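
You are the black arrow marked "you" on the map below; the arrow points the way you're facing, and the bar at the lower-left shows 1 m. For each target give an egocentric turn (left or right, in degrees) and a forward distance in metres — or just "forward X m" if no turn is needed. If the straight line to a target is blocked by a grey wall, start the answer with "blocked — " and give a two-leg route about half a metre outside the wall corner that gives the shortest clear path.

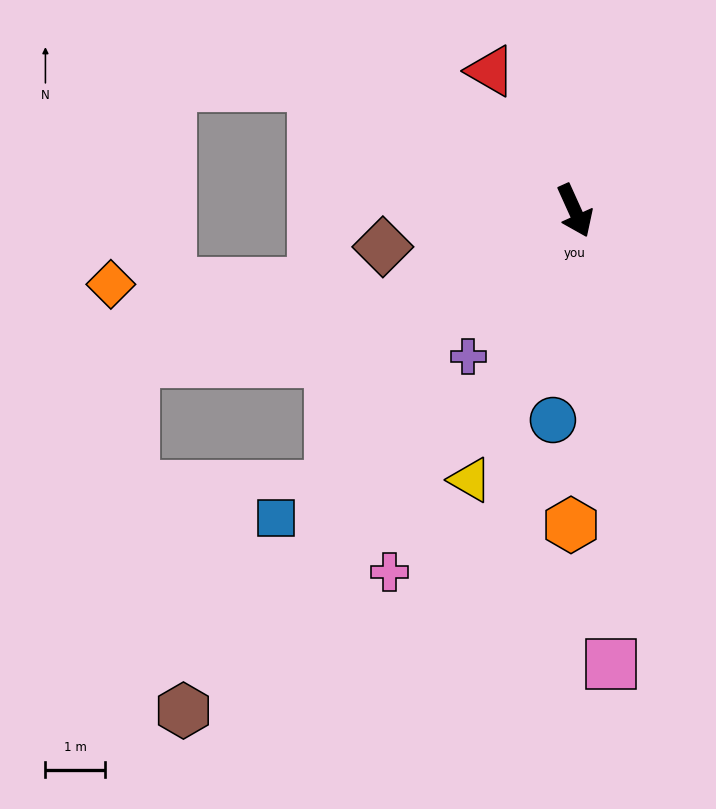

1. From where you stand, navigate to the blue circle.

turn right 30°, forward 3.5 m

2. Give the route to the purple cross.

turn right 60°, forward 3.0 m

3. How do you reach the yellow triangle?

turn right 46°, forward 4.8 m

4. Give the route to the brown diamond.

turn right 104°, forward 3.3 m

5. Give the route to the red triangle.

turn right 173°, forward 2.7 m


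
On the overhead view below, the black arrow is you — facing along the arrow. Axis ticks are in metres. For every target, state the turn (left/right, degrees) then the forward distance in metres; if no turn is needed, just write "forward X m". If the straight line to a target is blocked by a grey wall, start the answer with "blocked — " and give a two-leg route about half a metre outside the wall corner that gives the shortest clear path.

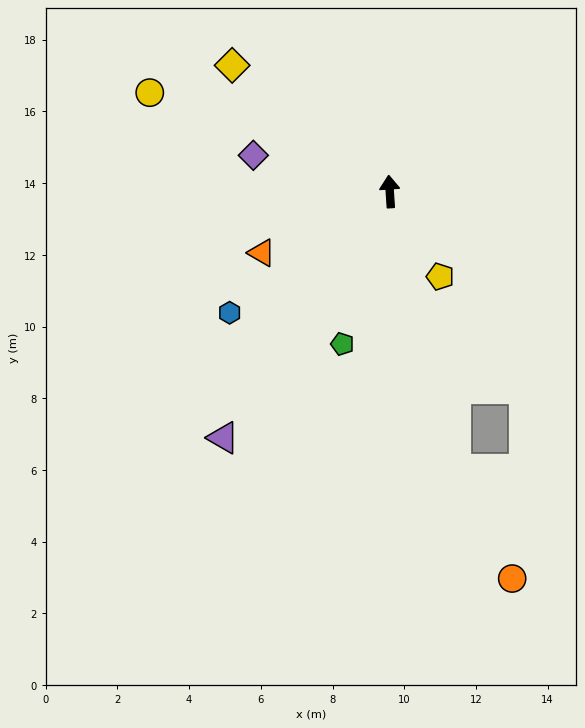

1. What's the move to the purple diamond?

turn left 71°, forward 3.9 m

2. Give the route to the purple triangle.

turn left 142°, forward 8.3 m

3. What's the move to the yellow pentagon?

turn right 153°, forward 2.8 m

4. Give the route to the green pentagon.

turn left 159°, forward 4.5 m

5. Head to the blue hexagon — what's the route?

turn left 123°, forward 5.6 m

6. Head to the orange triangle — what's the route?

turn left 112°, forward 4.0 m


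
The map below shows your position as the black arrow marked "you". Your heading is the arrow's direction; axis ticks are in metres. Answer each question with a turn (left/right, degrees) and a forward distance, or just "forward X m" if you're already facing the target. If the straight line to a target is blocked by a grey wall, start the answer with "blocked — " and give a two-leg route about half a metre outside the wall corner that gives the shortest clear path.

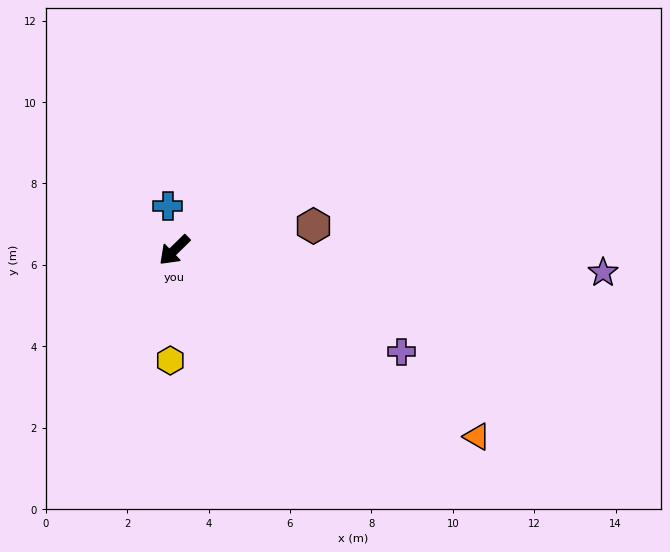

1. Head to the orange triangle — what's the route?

turn left 104°, forward 8.7 m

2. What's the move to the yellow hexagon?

turn left 44°, forward 2.7 m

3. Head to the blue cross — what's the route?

turn right 126°, forward 1.1 m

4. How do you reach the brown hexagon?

turn left 146°, forward 3.5 m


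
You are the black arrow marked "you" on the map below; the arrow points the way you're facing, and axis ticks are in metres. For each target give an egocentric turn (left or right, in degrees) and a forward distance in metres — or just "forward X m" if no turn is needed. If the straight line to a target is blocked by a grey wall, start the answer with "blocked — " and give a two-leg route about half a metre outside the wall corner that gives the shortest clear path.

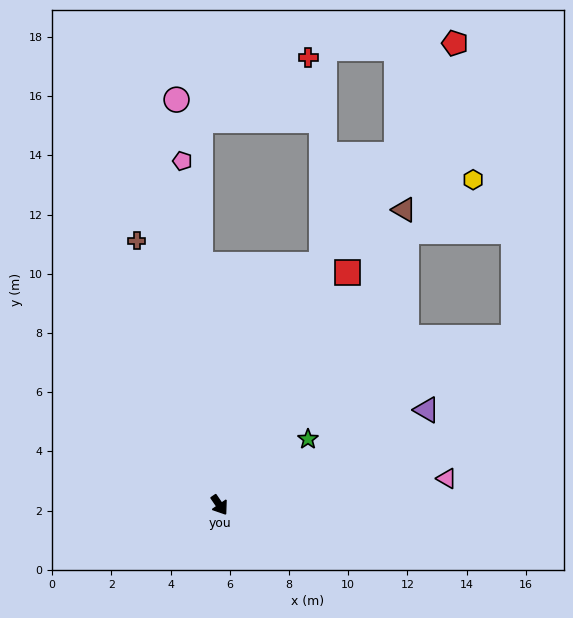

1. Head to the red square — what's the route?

turn left 117°, forward 9.0 m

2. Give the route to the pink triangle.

turn left 62°, forward 7.7 m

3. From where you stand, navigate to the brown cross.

turn left 163°, forward 9.4 m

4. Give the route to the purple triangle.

turn left 80°, forward 7.7 m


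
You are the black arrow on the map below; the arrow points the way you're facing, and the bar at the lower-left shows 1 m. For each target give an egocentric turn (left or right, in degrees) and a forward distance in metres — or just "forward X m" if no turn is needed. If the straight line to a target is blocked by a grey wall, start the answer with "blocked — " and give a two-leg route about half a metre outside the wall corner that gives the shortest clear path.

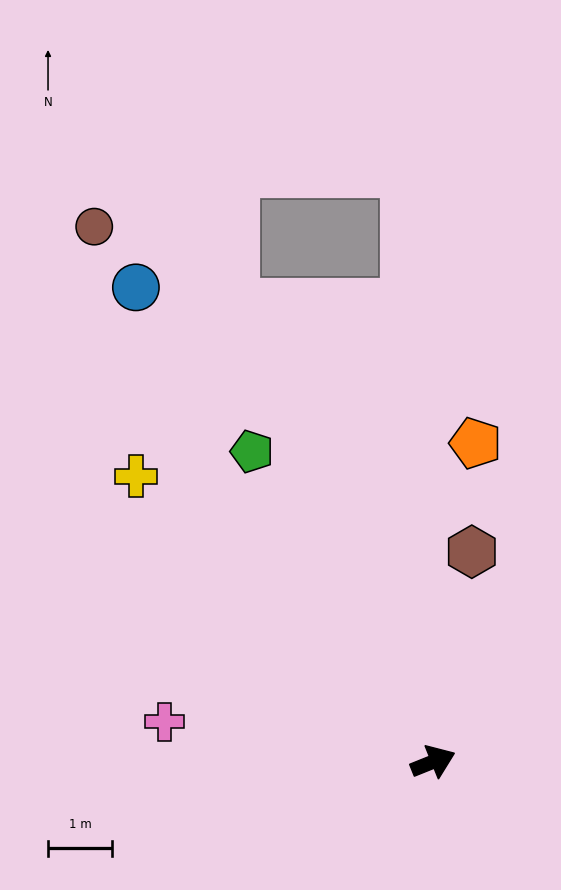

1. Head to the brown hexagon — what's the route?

turn left 58°, forward 3.3 m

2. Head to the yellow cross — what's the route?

turn left 114°, forward 6.4 m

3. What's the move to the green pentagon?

turn left 98°, forward 5.6 m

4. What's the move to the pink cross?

turn left 150°, forward 4.2 m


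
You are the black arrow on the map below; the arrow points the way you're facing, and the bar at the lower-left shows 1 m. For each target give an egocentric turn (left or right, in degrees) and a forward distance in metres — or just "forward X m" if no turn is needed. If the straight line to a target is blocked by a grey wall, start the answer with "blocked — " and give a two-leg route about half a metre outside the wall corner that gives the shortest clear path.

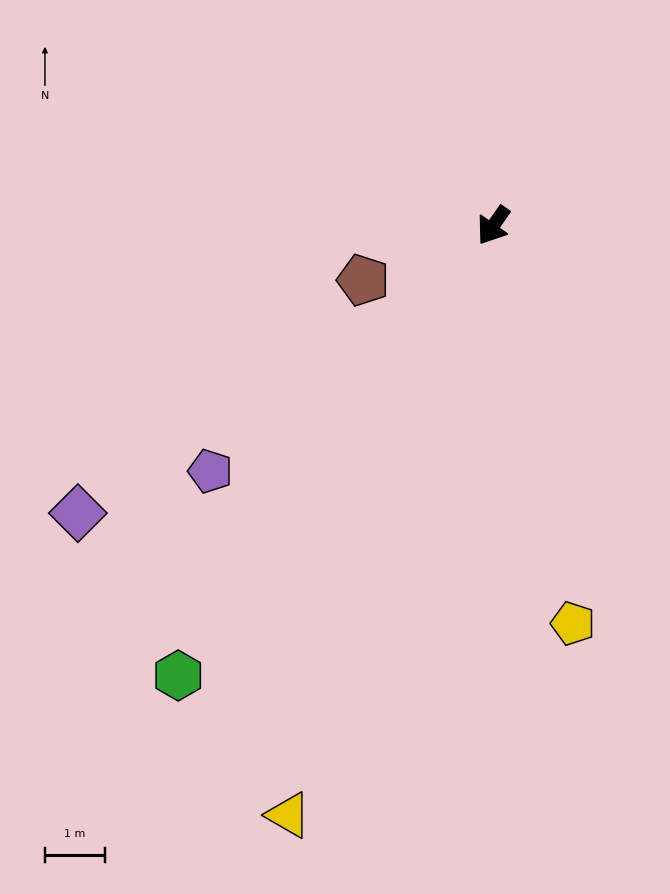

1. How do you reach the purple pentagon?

turn right 14°, forward 6.2 m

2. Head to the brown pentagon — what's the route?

turn right 32°, forward 2.3 m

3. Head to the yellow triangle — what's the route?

turn left 16°, forward 10.4 m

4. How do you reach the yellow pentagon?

turn left 46°, forward 6.8 m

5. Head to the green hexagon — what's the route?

forward 9.1 m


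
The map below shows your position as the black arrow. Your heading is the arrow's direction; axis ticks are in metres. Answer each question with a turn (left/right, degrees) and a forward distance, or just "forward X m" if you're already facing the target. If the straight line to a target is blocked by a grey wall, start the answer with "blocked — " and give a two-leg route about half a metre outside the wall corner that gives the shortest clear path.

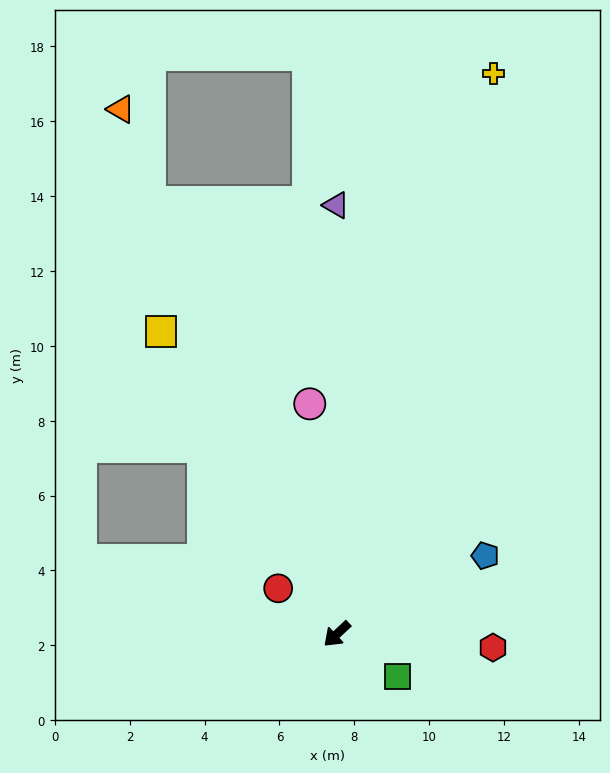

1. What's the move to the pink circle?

turn right 126°, forward 6.2 m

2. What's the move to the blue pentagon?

turn left 165°, forward 4.5 m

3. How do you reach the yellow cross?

turn right 149°, forward 15.5 m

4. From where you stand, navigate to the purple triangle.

turn right 133°, forward 11.4 m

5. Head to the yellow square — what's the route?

turn right 103°, forward 9.3 m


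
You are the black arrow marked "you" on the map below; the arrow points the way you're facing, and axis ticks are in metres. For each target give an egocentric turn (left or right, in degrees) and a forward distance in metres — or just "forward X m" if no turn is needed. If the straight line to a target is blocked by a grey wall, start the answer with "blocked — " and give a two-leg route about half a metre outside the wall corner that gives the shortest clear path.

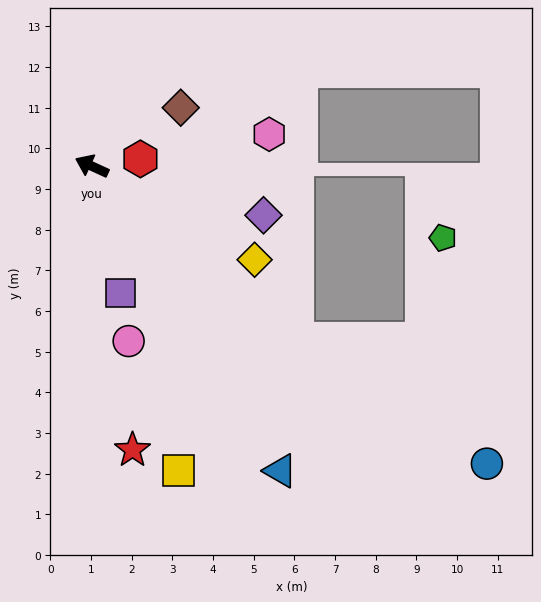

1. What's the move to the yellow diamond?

turn left 175°, forward 4.6 m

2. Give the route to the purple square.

turn left 128°, forward 3.2 m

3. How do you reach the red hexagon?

turn right 147°, forward 1.2 m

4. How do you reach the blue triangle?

turn left 146°, forward 8.8 m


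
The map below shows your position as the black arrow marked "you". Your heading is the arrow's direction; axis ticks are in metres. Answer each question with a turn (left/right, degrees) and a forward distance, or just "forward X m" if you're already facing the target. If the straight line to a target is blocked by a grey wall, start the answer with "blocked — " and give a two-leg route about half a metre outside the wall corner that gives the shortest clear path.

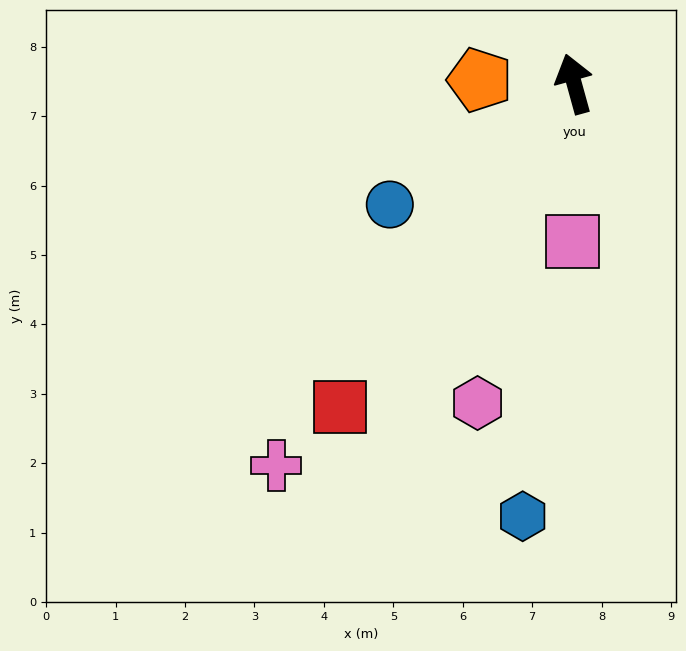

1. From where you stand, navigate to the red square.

turn left 129°, forward 5.8 m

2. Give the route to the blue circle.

turn left 108°, forward 3.2 m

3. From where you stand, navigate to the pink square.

turn left 164°, forward 2.3 m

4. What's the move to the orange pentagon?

turn left 72°, forward 1.4 m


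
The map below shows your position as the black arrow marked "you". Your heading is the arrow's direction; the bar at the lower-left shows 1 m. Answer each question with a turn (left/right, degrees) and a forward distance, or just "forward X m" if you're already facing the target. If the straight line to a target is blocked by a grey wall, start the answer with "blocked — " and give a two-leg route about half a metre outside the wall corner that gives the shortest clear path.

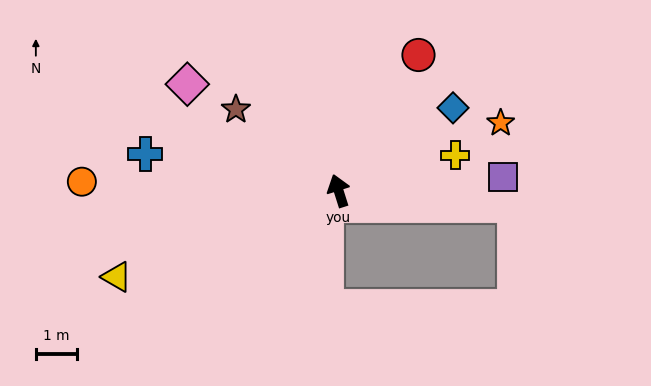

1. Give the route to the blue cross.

turn left 62°, forward 4.8 m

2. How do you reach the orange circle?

turn left 70°, forward 6.2 m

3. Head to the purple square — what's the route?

turn right 103°, forward 4.0 m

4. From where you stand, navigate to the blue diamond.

turn right 72°, forward 3.4 m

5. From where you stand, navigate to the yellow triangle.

turn left 94°, forward 5.8 m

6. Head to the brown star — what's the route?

turn left 34°, forward 3.2 m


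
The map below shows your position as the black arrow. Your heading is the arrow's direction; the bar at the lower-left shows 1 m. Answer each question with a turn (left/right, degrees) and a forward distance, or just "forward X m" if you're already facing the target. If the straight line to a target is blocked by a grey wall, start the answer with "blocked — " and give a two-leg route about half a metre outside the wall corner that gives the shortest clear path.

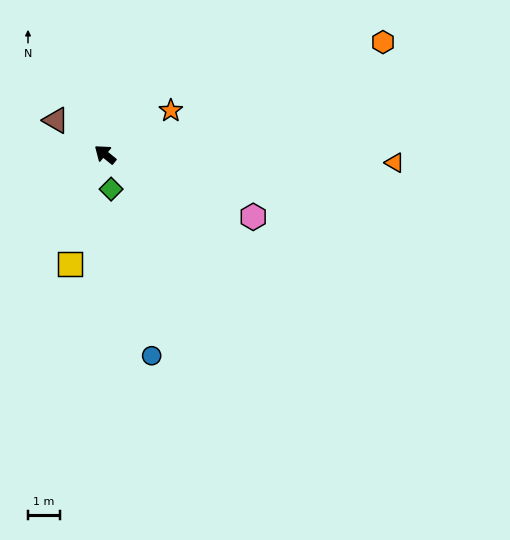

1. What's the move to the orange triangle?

turn right 143°, forward 9.1 m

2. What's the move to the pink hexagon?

turn right 164°, forward 5.1 m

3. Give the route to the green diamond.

turn left 139°, forward 1.1 m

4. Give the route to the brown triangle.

turn left 4°, forward 1.9 m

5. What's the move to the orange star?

turn right 107°, forward 2.5 m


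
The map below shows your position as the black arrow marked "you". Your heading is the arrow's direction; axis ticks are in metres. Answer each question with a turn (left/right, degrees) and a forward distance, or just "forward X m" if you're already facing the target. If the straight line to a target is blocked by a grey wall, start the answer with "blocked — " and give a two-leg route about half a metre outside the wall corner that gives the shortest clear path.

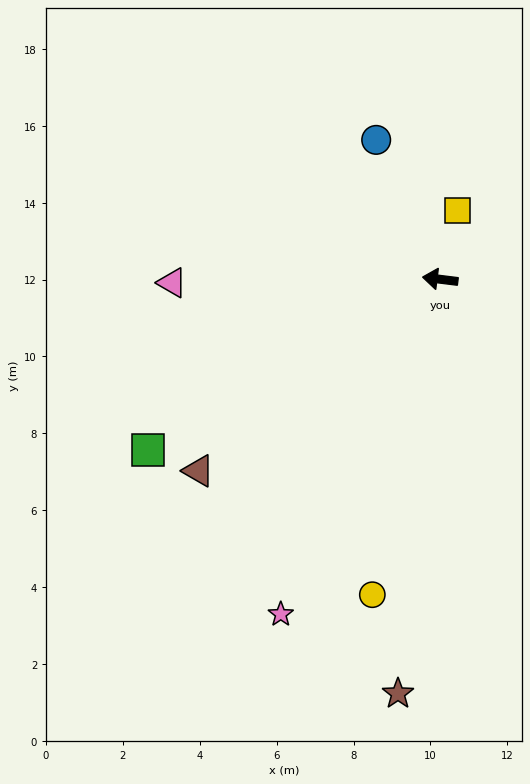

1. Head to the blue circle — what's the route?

turn right 58°, forward 4.0 m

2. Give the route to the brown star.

turn left 91°, forward 10.8 m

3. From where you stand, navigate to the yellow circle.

turn left 85°, forward 8.4 m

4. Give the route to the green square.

turn left 37°, forward 8.8 m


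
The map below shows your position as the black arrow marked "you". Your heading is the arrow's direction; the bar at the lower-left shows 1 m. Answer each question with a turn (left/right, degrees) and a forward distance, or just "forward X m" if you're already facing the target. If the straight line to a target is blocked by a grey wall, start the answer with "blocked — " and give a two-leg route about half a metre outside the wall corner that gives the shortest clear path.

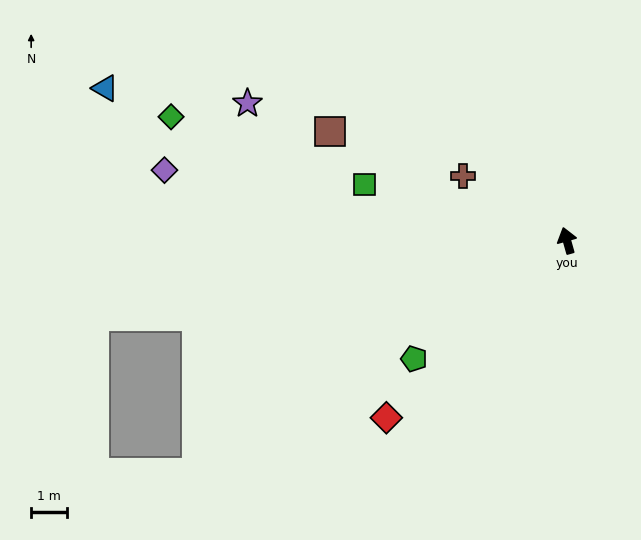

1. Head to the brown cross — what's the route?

turn left 42°, forward 3.5 m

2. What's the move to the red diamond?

turn left 119°, forward 7.1 m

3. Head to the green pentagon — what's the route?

turn left 112°, forward 5.5 m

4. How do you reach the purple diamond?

turn left 64°, forward 11.5 m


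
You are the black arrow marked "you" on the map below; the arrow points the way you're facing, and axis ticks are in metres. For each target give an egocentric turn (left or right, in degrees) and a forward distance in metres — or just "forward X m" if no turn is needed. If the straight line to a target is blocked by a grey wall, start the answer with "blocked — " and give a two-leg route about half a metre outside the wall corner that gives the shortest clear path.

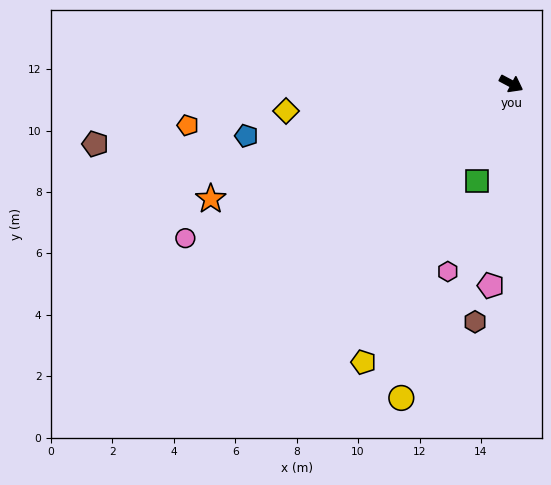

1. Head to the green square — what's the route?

turn right 81°, forward 3.4 m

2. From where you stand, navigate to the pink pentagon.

turn right 68°, forward 6.6 m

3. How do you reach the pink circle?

turn right 127°, forward 11.7 m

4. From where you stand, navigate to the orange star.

turn right 131°, forward 10.5 m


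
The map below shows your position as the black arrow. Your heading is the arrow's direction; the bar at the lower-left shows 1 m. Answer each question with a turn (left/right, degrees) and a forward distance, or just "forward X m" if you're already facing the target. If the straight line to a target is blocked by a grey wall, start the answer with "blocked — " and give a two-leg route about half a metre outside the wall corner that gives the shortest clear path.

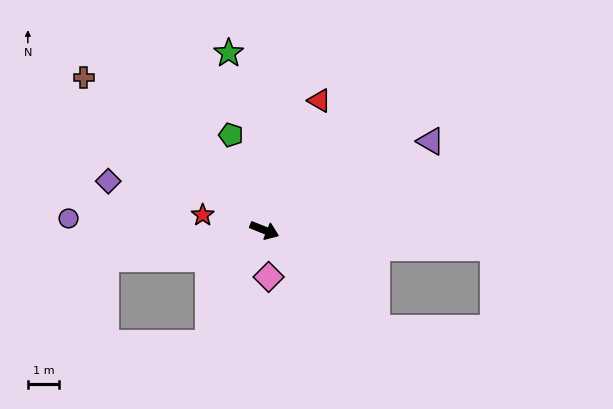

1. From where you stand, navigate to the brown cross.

turn left 162°, forward 7.5 m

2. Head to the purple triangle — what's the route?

turn left 50°, forward 6.0 m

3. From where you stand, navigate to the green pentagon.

turn left 131°, forward 3.2 m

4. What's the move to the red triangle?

turn left 89°, forward 4.5 m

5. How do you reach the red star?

turn right 172°, forward 2.0 m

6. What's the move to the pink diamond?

turn right 63°, forward 1.5 m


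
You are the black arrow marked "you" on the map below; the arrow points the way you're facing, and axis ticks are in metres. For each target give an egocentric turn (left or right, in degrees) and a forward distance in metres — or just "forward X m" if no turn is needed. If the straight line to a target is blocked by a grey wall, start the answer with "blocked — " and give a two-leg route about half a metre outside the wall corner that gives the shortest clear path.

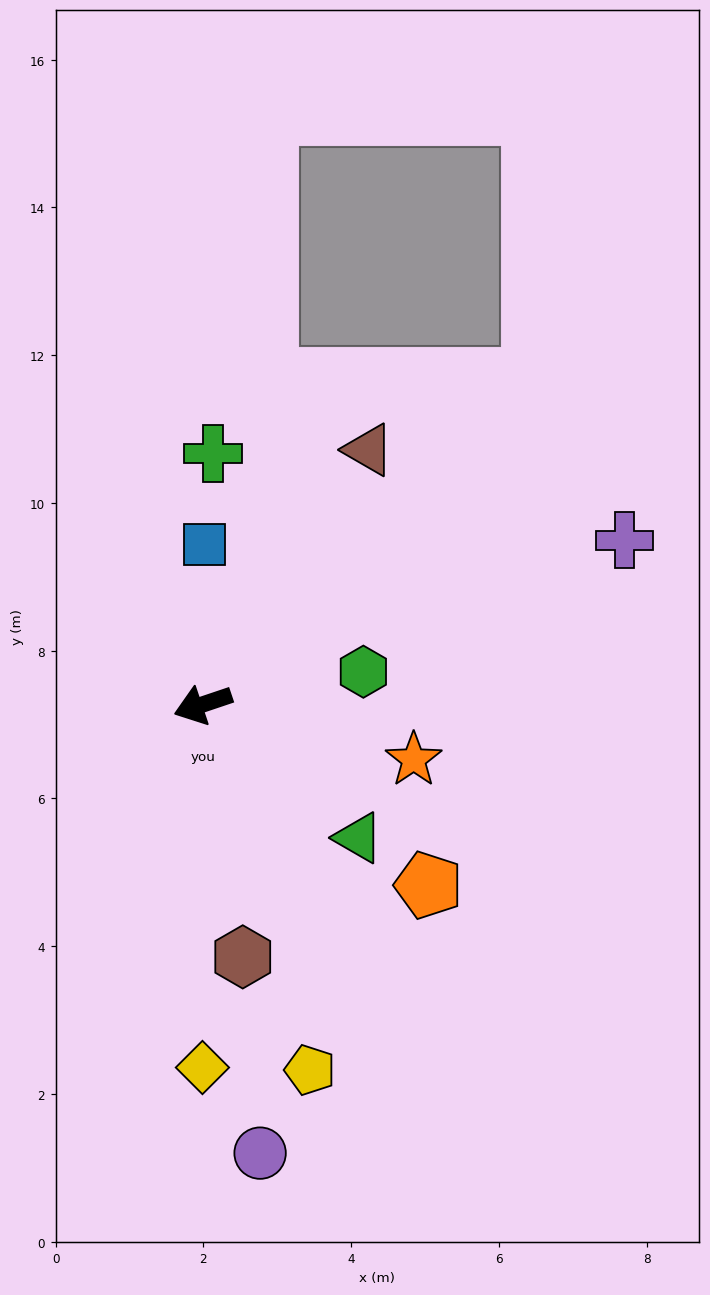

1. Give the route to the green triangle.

turn left 121°, forward 2.8 m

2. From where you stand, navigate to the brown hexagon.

turn left 80°, forward 3.5 m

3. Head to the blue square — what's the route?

turn right 109°, forward 2.2 m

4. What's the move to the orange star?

turn left 147°, forward 2.9 m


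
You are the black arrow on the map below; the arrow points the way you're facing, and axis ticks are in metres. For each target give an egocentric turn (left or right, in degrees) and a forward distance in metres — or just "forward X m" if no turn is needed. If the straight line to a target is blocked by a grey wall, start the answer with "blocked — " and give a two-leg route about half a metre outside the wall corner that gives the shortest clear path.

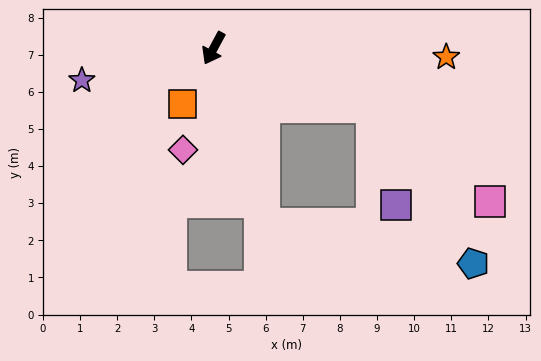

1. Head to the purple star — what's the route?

turn right 48°, forward 3.7 m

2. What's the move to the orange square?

forward 1.7 m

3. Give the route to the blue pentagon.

blocked — turn left 98°, forward 4.5 m, then turn right 37°, forward 5.0 m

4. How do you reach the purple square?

blocked — turn left 98°, forward 4.5 m, then turn right 56°, forward 2.7 m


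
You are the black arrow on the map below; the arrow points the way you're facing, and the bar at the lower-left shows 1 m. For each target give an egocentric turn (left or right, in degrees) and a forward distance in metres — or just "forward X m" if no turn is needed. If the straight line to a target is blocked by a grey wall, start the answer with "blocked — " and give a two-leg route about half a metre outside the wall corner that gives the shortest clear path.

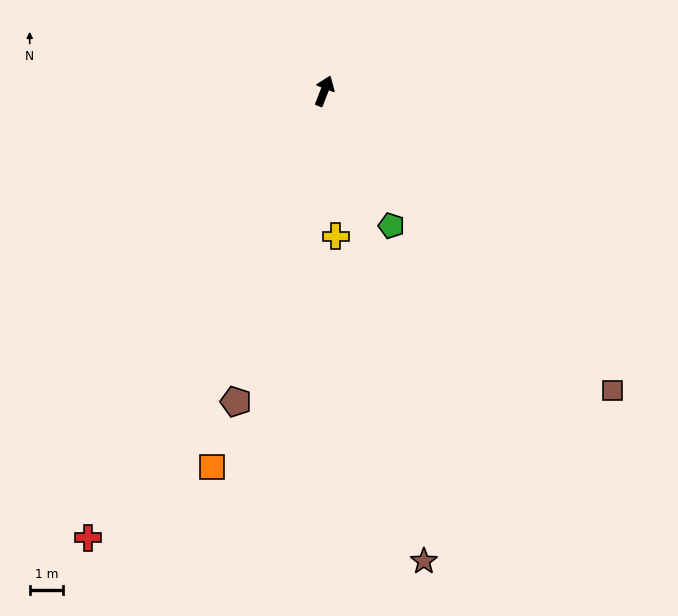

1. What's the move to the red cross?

turn left 173°, forward 15.2 m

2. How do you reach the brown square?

turn right 115°, forward 12.5 m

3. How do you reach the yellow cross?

turn right 154°, forward 4.4 m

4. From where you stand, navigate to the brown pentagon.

turn right 175°, forward 9.7 m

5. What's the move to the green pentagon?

turn right 132°, forward 4.5 m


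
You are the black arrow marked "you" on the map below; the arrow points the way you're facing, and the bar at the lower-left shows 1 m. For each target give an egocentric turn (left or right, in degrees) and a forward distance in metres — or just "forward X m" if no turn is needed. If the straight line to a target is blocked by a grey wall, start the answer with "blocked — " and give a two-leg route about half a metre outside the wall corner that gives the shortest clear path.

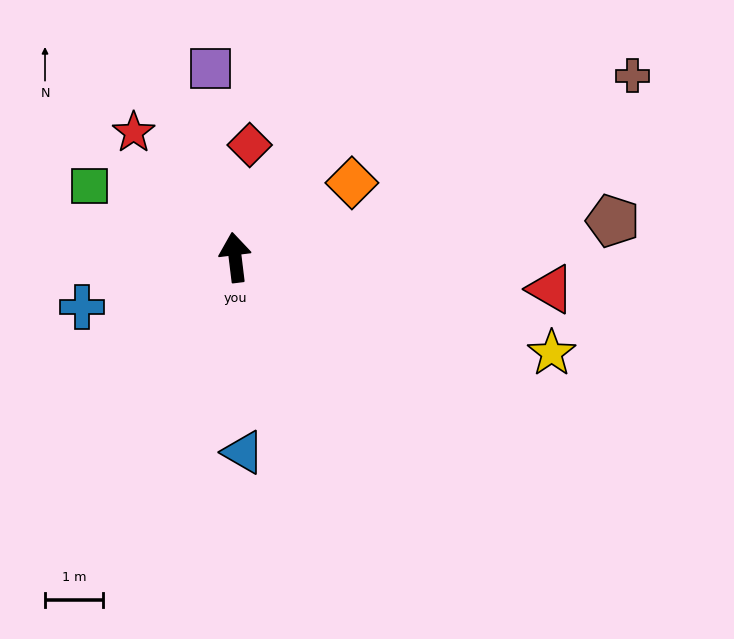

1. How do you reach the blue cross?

turn left 101°, forward 2.8 m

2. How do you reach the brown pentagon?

turn right 91°, forward 6.5 m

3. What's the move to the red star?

turn left 32°, forward 2.8 m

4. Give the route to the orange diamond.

turn right 64°, forward 2.4 m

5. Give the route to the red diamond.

turn right 14°, forward 2.0 m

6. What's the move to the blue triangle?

turn left 175°, forward 3.4 m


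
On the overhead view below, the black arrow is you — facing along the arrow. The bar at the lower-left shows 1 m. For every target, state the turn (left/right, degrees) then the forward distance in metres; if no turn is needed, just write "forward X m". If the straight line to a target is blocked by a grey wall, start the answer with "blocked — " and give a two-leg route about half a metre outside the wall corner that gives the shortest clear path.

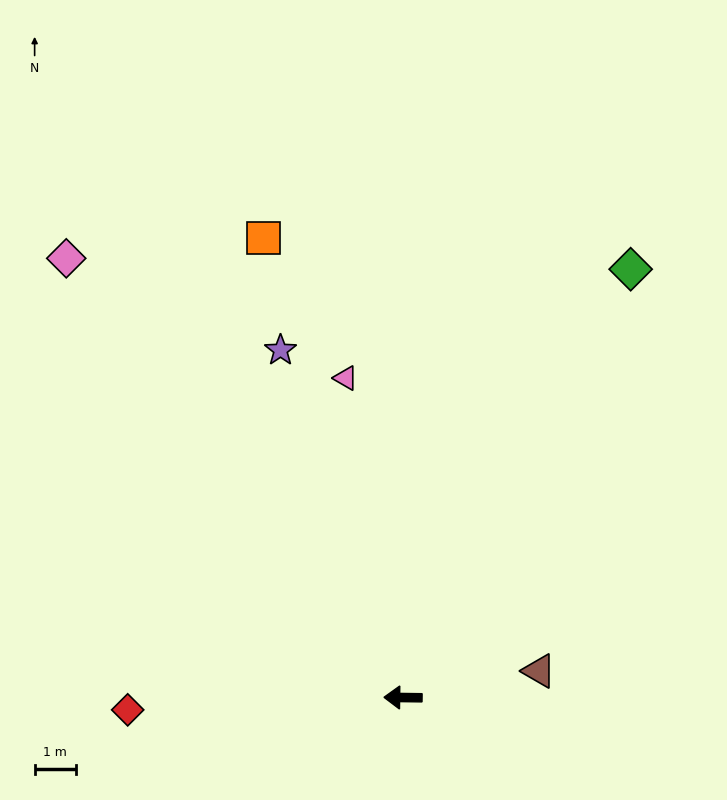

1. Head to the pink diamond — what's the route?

turn right 52°, forward 13.4 m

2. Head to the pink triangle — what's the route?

turn right 79°, forward 7.9 m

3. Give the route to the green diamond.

turn right 117°, forward 11.8 m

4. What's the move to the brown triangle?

turn right 168°, forward 3.4 m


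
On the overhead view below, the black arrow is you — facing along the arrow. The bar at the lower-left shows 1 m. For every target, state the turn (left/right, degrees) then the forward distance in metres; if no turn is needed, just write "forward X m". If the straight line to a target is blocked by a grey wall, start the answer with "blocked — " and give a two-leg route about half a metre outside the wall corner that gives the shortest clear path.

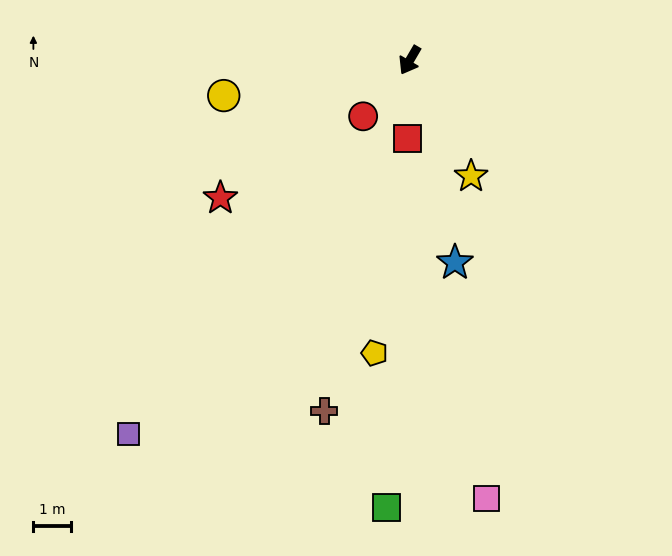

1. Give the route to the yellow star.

turn left 58°, forward 3.5 m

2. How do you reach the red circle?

turn right 9°, forward 2.0 m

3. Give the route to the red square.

turn left 29°, forward 2.1 m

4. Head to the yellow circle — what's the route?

turn right 49°, forward 5.1 m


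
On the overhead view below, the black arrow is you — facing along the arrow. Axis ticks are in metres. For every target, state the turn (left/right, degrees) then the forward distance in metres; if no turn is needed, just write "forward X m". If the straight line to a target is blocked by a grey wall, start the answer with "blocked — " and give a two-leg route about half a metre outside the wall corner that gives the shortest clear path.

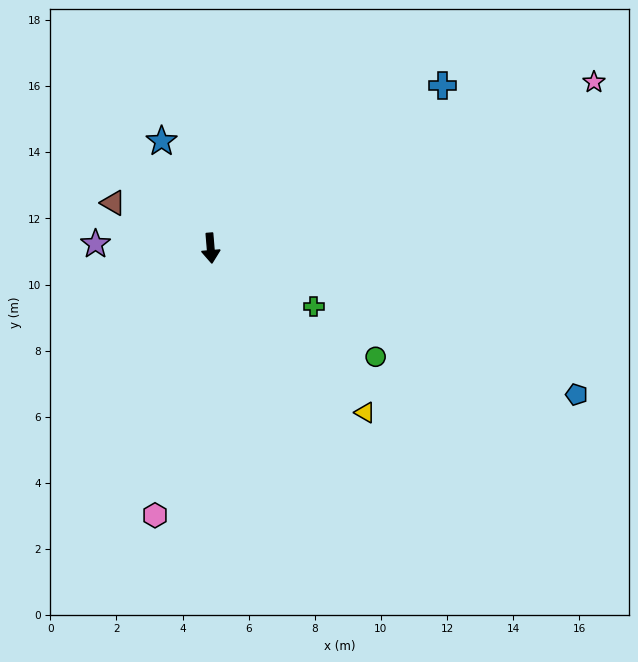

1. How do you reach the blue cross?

turn left 120°, forward 8.6 m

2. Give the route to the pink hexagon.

turn right 17°, forward 8.3 m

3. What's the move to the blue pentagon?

turn left 63°, forward 11.9 m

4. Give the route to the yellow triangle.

turn left 38°, forward 6.8 m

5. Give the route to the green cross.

turn left 56°, forward 3.6 m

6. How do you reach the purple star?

turn right 97°, forward 3.5 m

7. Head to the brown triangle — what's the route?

turn right 120°, forward 3.3 m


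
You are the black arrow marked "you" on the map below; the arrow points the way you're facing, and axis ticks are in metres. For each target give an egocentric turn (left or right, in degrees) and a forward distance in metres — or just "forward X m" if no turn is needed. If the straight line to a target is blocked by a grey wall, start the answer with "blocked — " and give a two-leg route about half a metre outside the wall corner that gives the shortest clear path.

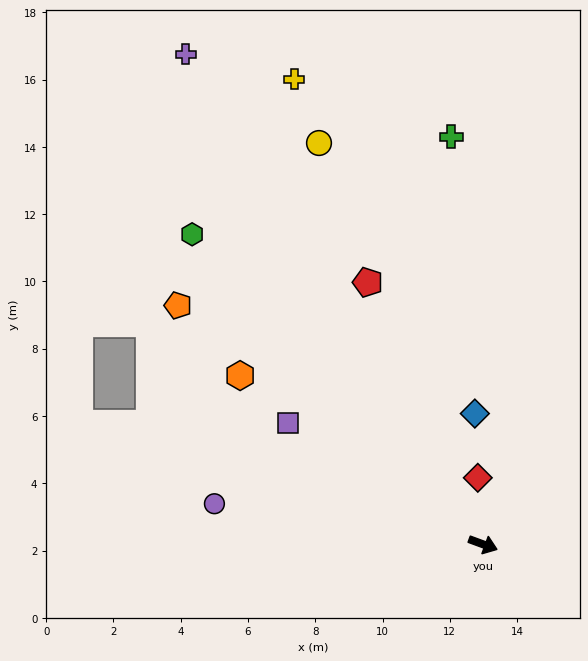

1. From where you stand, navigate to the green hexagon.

turn left 153°, forward 12.6 m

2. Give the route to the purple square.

turn left 168°, forward 6.8 m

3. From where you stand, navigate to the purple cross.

turn left 141°, forward 17.0 m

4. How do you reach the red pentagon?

turn left 134°, forward 8.5 m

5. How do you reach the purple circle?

turn right 168°, forward 8.1 m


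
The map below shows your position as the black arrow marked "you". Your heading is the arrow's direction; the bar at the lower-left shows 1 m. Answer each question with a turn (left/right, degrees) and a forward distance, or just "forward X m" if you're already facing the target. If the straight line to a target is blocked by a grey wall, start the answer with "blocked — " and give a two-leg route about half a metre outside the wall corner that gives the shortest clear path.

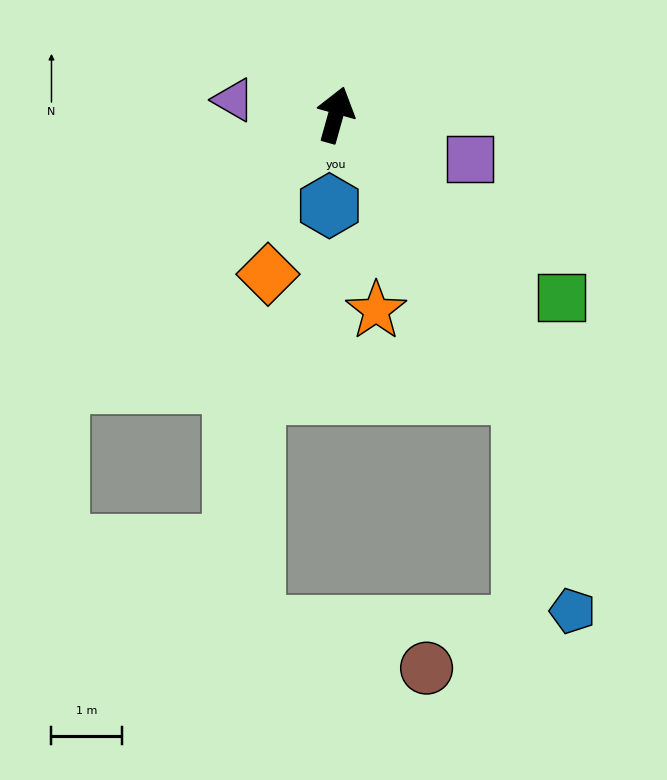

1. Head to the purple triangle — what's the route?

turn left 97°, forward 1.5 m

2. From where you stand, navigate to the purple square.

turn right 93°, forward 2.0 m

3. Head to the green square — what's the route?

turn right 113°, forward 4.1 m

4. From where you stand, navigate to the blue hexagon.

turn right 168°, forward 1.3 m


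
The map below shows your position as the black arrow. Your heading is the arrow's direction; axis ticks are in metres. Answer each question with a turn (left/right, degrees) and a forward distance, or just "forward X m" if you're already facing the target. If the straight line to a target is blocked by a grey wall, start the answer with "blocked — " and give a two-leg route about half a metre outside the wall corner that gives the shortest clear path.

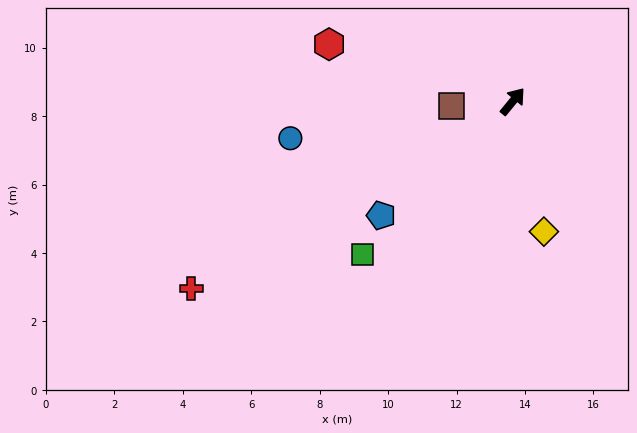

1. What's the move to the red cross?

turn left 160°, forward 10.9 m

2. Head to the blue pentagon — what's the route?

turn left 170°, forward 5.1 m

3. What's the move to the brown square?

turn left 134°, forward 1.8 m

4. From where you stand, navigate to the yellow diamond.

turn right 127°, forward 3.9 m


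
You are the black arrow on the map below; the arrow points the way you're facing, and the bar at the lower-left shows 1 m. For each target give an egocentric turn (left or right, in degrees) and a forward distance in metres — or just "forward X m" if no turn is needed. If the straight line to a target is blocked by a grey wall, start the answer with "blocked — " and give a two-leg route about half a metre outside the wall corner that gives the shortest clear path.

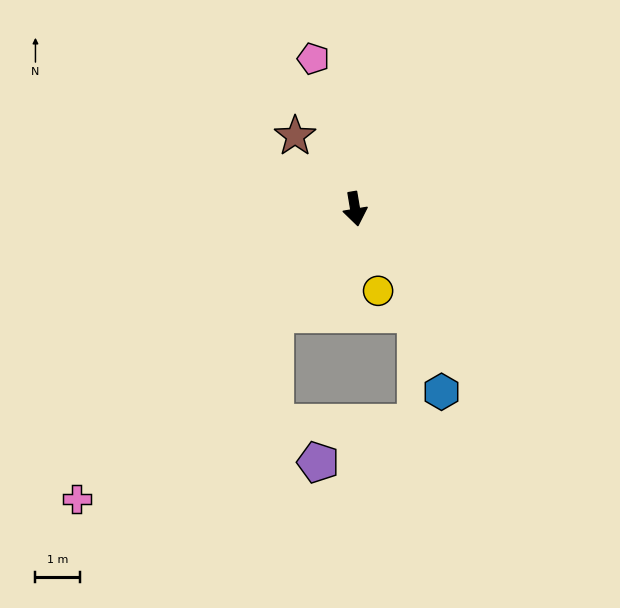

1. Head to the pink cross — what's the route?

turn right 53°, forward 9.1 m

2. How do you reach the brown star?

turn right 150°, forward 2.1 m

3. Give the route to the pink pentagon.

turn right 174°, forward 3.5 m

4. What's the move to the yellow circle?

turn left 6°, forward 1.9 m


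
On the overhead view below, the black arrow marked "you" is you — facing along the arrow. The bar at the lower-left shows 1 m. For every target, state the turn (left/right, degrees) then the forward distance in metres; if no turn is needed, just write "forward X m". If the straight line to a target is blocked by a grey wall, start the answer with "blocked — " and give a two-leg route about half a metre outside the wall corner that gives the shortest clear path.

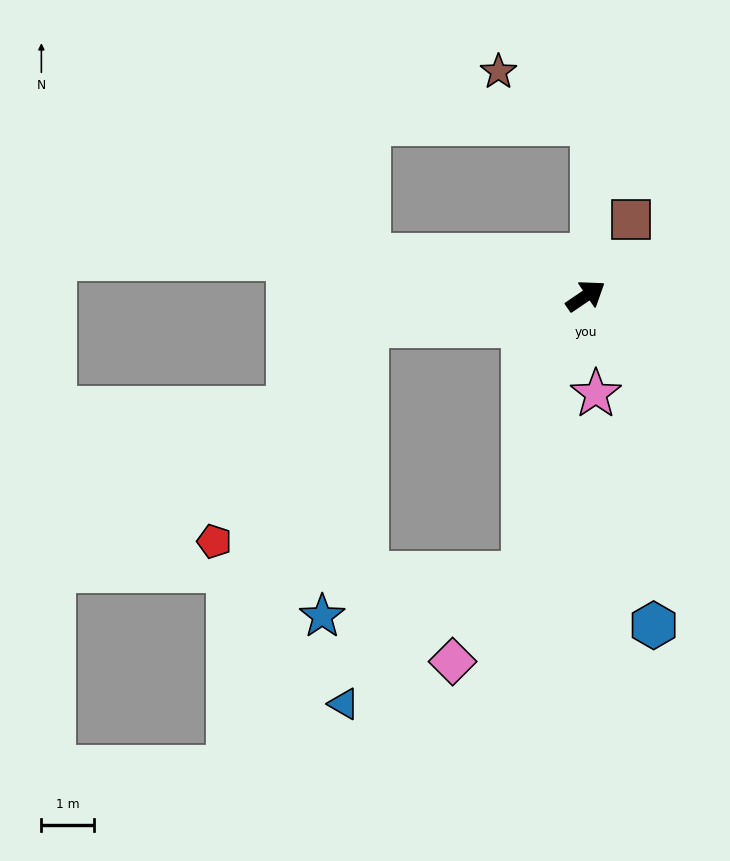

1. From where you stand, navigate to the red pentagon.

blocked — turn left 153°, forward 4.2 m, then turn left 48°, forward 5.0 m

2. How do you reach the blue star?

blocked — turn left 153°, forward 4.2 m, then turn left 74°, forward 5.6 m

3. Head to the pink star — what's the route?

turn right 118°, forward 1.9 m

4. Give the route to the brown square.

turn left 25°, forward 1.7 m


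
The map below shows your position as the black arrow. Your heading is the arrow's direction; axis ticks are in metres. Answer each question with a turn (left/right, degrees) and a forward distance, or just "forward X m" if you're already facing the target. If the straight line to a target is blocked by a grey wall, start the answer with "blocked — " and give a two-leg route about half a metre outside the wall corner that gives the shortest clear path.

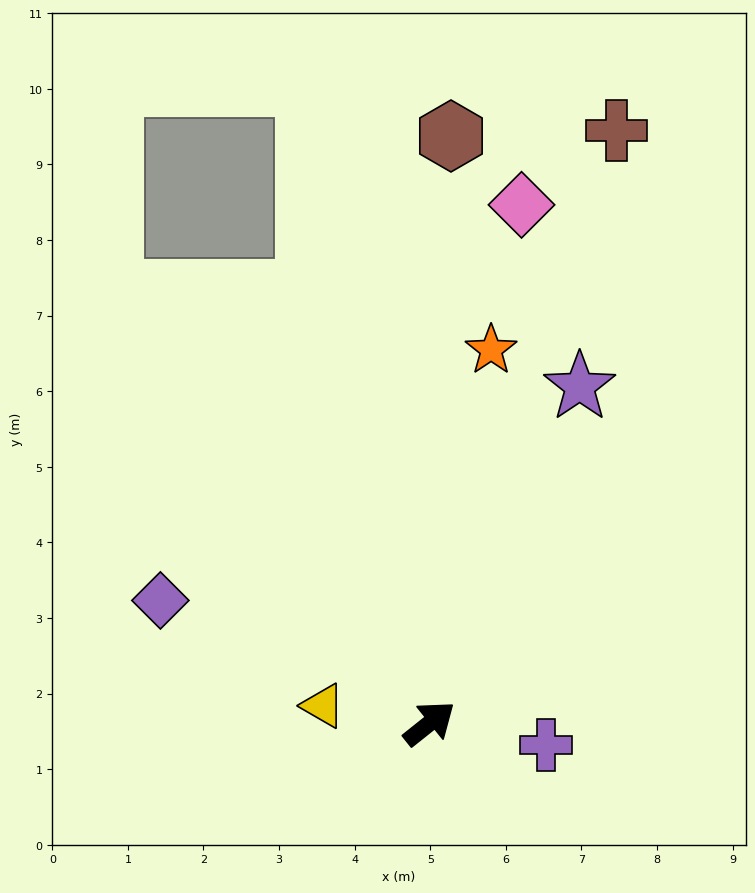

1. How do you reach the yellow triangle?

turn left 132°, forward 1.4 m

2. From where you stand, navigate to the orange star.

turn left 42°, forward 5.0 m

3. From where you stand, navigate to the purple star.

turn left 27°, forward 4.9 m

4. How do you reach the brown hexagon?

turn left 49°, forward 7.8 m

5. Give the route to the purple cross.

turn right 49°, forward 1.6 m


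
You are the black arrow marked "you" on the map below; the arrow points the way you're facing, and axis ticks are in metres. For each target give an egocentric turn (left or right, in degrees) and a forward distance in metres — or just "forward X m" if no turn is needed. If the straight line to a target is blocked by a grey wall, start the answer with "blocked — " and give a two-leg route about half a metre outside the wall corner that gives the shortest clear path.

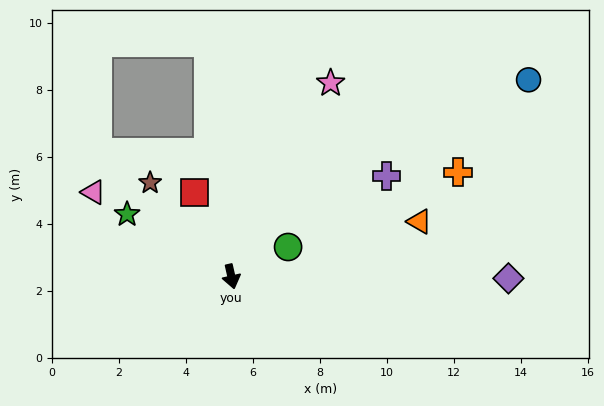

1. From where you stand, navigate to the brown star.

turn right 152°, forward 3.7 m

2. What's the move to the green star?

turn right 134°, forward 3.6 m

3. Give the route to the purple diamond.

turn left 77°, forward 8.3 m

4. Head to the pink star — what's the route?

turn left 140°, forward 6.5 m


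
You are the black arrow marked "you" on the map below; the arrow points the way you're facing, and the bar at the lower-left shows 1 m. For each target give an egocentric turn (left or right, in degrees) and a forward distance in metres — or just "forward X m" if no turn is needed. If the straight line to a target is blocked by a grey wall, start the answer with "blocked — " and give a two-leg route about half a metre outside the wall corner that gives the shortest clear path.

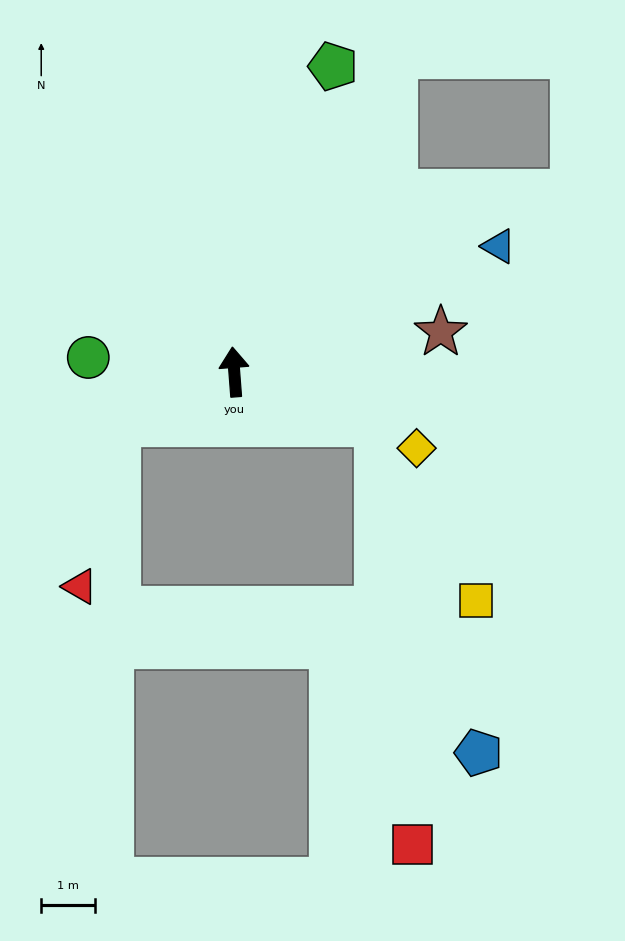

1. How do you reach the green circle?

turn left 80°, forward 2.7 m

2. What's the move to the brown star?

turn right 83°, forward 3.9 m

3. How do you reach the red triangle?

blocked — turn left 110°, forward 2.4 m, then turn left 52°, forward 3.1 m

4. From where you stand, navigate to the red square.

blocked — turn right 114°, forward 2.8 m, then turn right 66°, forward 7.9 m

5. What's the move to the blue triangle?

turn right 69°, forward 5.5 m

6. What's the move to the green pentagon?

turn right 22°, forward 6.0 m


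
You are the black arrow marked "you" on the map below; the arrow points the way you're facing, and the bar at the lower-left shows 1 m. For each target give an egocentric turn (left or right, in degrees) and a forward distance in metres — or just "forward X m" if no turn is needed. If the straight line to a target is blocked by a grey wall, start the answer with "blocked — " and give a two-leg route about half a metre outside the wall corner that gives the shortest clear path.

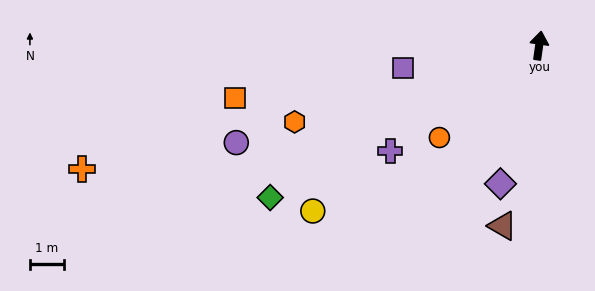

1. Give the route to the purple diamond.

turn left 172°, forward 4.3 m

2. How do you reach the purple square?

turn left 107°, forward 4.1 m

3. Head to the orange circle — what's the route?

turn left 141°, forward 4.0 m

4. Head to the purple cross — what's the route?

turn left 133°, forward 5.4 m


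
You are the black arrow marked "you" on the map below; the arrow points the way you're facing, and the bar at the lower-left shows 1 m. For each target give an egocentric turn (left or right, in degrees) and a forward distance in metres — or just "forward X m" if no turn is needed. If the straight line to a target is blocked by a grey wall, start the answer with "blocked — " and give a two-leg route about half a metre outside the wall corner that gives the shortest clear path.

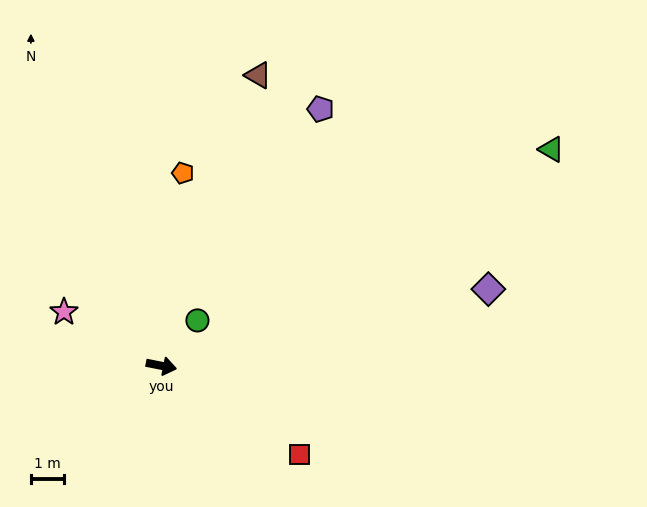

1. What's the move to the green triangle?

turn left 40°, forward 13.5 m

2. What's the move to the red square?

turn right 21°, forward 5.0 m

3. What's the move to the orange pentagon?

turn left 95°, forward 5.9 m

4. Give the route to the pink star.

turn left 162°, forward 3.4 m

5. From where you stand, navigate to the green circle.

turn left 63°, forward 1.8 m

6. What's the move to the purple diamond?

turn left 24°, forward 10.2 m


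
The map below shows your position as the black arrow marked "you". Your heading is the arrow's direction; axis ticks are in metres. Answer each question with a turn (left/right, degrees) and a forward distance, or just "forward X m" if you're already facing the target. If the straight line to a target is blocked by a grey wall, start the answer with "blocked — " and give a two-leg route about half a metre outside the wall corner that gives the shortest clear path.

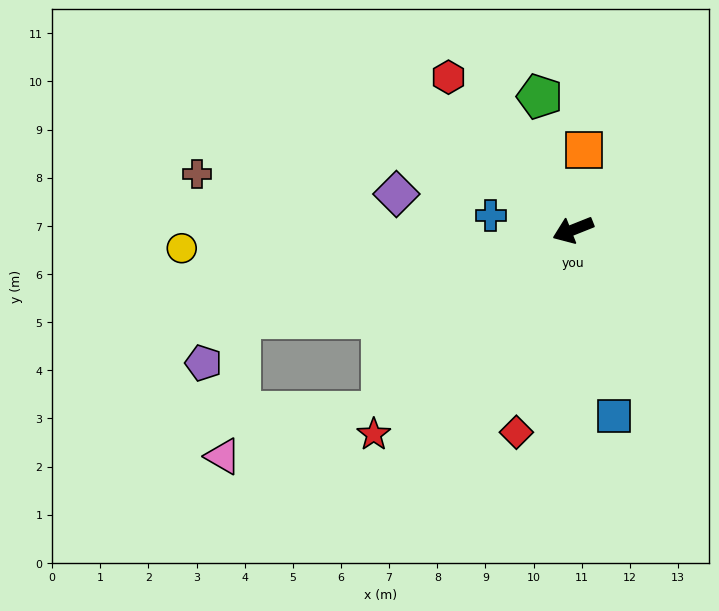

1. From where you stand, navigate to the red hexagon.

turn right 73°, forward 4.1 m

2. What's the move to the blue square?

turn left 81°, forward 4.0 m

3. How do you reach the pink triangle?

blocked — turn right 7°, forward 7.1 m, then turn left 68°, forward 2.9 m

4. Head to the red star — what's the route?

turn left 24°, forward 5.9 m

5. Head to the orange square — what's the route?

turn right 120°, forward 1.7 m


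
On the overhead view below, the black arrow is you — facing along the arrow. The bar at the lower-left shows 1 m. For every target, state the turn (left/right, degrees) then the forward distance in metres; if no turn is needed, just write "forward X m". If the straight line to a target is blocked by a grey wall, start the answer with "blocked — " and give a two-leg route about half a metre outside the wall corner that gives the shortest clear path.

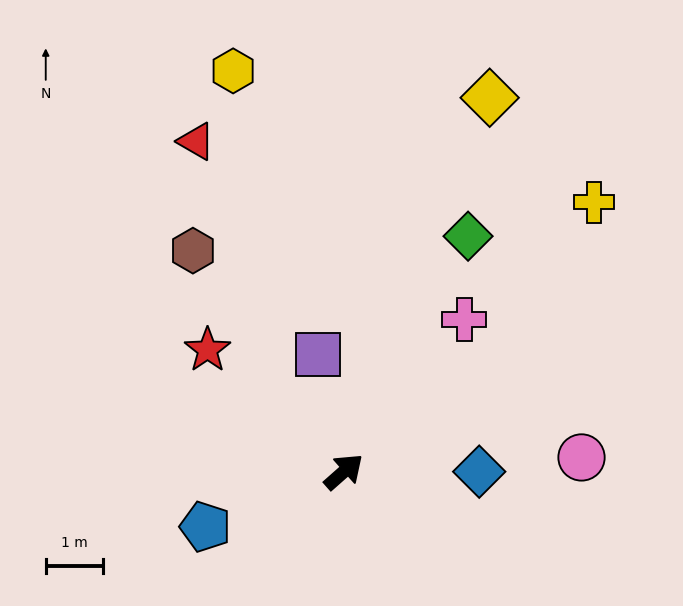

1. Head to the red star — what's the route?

turn left 97°, forward 3.2 m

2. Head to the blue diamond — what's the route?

turn right 41°, forward 2.3 m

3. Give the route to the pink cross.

turn left 10°, forward 3.4 m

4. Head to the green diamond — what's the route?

turn left 21°, forward 4.6 m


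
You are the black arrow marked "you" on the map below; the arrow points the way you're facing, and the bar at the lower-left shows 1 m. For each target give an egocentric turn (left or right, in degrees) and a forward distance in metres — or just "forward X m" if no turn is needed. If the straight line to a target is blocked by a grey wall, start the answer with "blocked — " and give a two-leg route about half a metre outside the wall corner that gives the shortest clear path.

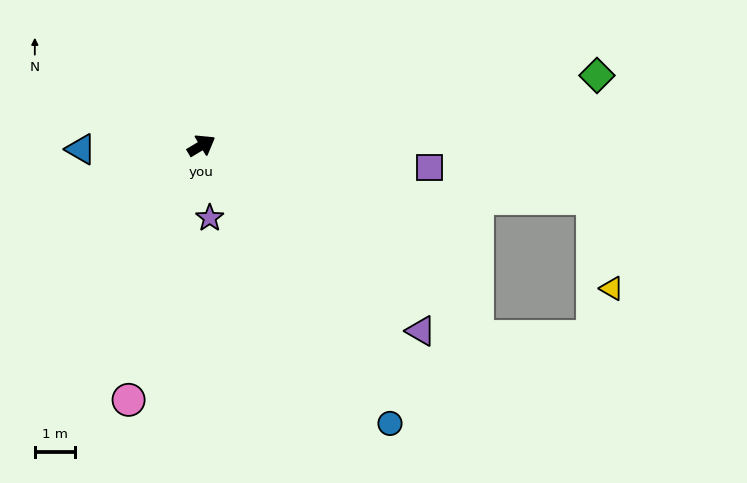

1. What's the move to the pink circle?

turn right 137°, forward 6.6 m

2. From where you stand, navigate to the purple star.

turn right 114°, forward 1.8 m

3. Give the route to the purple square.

turn right 36°, forward 5.7 m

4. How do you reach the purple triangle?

turn right 71°, forward 7.2 m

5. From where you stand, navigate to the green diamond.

turn right 21°, forward 10.0 m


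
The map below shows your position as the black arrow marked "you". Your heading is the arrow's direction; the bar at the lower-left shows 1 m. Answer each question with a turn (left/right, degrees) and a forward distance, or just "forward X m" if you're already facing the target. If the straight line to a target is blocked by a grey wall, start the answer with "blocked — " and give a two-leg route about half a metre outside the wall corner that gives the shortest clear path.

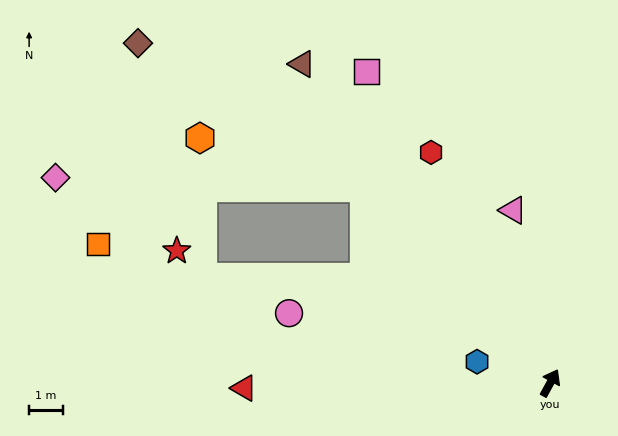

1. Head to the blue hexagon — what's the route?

turn left 103°, forward 2.3 m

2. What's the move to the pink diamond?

blocked — turn left 72°, forward 8.0 m, then turn left 45°, forward 9.2 m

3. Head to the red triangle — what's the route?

turn left 120°, forward 9.1 m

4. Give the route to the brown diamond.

blocked — turn left 72°, forward 8.0 m, then turn left 14°, forward 8.0 m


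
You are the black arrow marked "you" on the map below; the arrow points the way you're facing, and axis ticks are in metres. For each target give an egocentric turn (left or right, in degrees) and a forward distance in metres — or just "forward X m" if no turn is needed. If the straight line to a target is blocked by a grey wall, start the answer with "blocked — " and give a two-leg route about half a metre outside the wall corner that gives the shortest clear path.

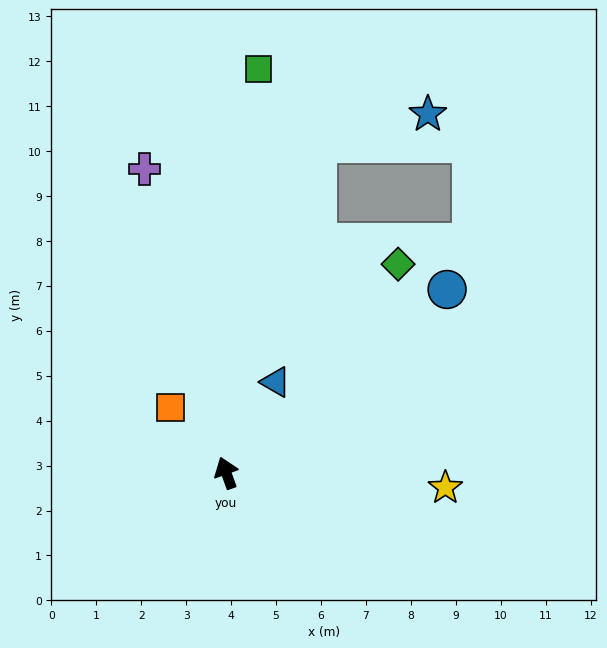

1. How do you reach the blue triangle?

turn right 48°, forward 2.3 m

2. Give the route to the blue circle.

turn right 70°, forward 6.4 m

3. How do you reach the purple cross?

turn right 5°, forward 7.0 m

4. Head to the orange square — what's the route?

turn left 21°, forward 1.9 m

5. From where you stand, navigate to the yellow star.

turn right 114°, forward 4.9 m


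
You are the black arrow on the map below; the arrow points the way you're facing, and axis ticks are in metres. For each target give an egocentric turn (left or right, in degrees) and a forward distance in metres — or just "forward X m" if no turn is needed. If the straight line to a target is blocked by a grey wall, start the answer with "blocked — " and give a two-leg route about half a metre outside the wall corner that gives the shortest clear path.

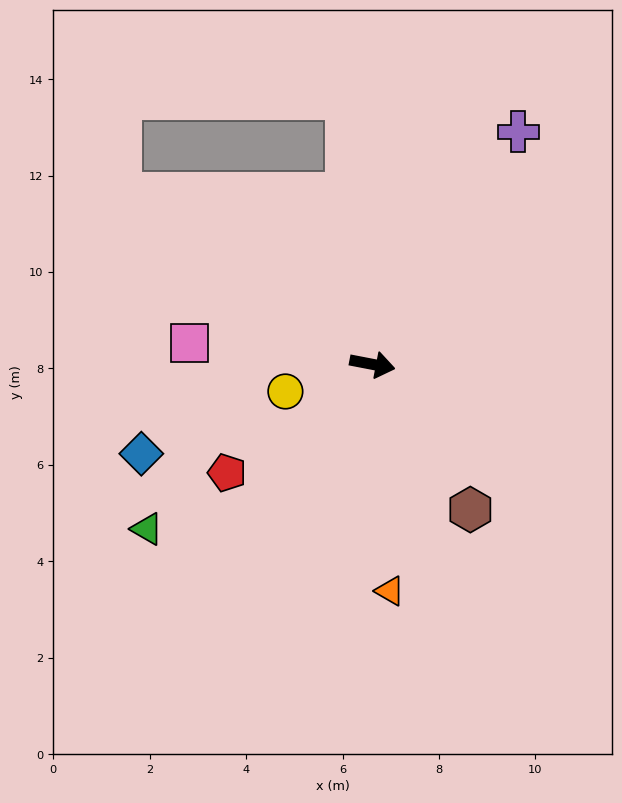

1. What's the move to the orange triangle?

turn right 75°, forward 4.7 m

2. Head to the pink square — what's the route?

turn right 176°, forward 3.8 m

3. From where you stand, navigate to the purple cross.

turn left 69°, forward 5.7 m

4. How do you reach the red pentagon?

turn right 132°, forward 3.8 m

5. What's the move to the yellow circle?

turn right 152°, forward 1.9 m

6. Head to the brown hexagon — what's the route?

turn right 45°, forward 3.6 m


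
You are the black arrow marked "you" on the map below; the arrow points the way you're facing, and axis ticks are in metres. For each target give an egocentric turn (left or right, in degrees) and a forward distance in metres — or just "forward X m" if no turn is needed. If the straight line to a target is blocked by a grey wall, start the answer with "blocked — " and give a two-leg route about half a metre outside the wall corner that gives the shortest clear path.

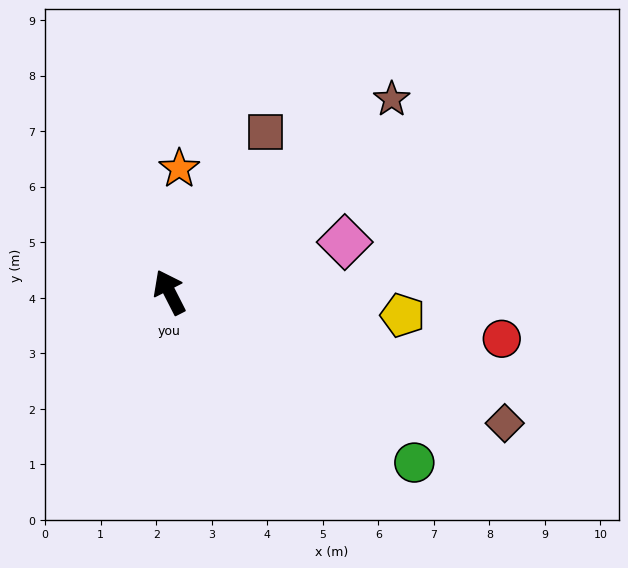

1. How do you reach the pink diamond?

turn right 101°, forward 3.3 m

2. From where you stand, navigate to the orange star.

turn right 32°, forward 2.2 m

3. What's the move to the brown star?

turn right 76°, forward 5.3 m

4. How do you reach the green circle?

turn right 152°, forward 5.4 m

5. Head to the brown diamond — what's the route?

turn right 138°, forward 6.5 m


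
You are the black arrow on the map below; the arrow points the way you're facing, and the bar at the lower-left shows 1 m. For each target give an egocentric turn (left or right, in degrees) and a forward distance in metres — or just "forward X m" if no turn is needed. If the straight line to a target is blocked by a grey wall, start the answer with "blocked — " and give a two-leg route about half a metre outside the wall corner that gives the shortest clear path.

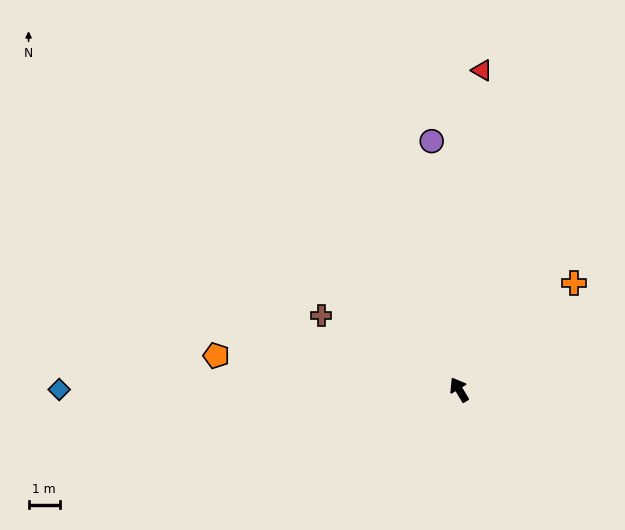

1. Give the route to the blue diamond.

turn left 59°, forward 12.8 m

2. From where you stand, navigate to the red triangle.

turn right 35°, forward 10.2 m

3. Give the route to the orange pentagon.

turn left 51°, forward 7.8 m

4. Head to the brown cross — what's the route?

turn left 31°, forward 5.0 m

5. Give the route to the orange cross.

turn right 78°, forward 5.0 m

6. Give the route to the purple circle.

turn right 25°, forward 8.0 m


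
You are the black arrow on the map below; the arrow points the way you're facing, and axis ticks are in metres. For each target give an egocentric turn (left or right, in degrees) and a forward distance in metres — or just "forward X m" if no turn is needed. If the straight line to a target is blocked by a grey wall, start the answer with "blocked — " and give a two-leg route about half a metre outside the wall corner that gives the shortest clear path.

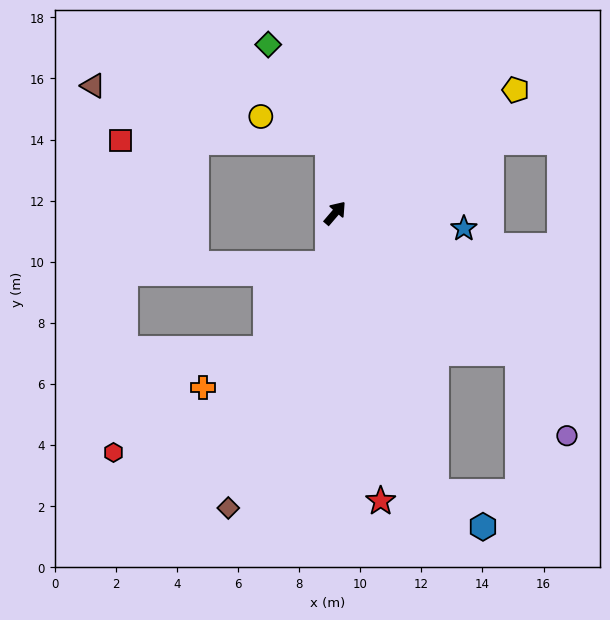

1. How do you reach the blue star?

turn right 56°, forward 4.2 m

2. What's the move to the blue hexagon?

blocked — turn right 120°, forward 9.7 m, then turn left 34°, forward 1.9 m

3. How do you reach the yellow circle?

blocked — turn left 46°, forward 2.3 m, then turn left 63°, forward 2.4 m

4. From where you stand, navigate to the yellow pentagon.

turn right 15°, forward 7.2 m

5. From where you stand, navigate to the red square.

blocked — turn left 46°, forward 2.3 m, then turn left 84°, forward 6.8 m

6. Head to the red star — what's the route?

turn right 130°, forward 9.5 m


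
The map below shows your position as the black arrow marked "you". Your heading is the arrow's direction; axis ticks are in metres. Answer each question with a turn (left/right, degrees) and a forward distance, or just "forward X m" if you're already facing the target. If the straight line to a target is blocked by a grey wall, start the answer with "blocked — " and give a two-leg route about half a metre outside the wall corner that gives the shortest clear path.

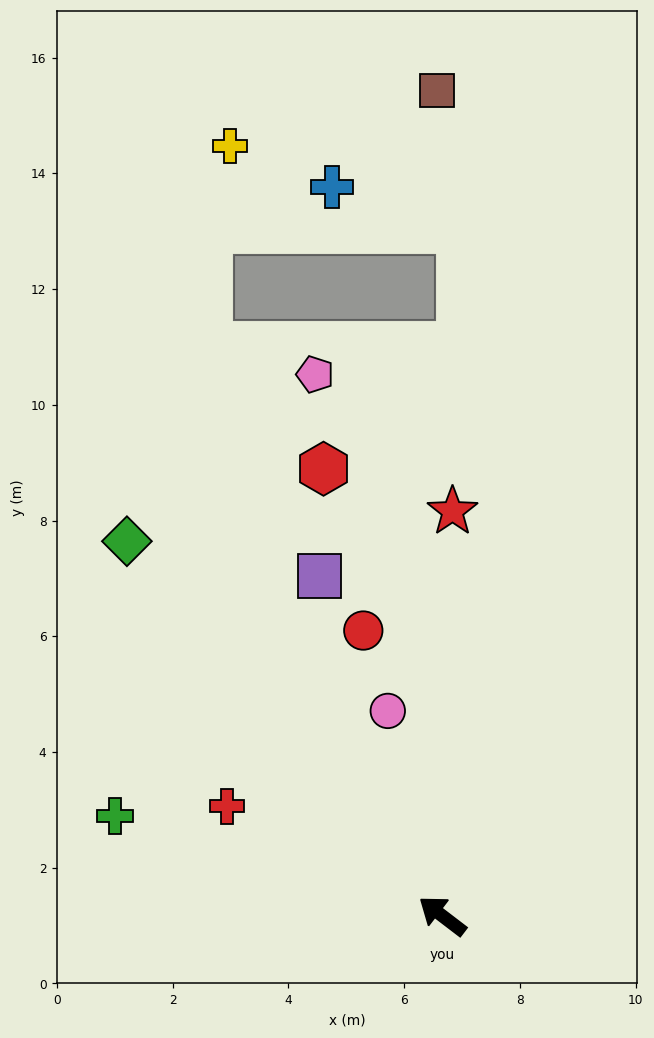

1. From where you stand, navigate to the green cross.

turn left 20°, forward 5.9 m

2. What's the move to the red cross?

turn left 10°, forward 4.2 m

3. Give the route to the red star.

turn right 54°, forward 7.0 m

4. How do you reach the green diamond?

turn right 13°, forward 8.5 m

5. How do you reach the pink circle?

turn right 38°, forward 3.7 m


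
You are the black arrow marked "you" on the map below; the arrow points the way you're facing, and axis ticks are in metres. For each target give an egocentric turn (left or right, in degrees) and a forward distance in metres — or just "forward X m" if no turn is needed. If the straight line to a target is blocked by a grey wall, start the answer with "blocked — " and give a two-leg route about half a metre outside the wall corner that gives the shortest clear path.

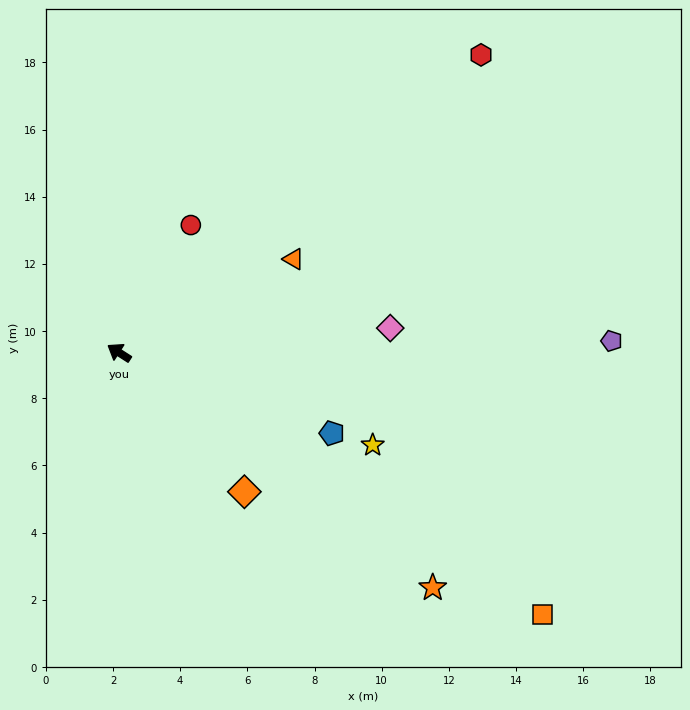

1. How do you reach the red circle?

turn right 87°, forward 4.4 m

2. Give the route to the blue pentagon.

turn right 168°, forward 6.8 m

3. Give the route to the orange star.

turn left 176°, forward 11.7 m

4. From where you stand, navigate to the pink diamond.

turn right 142°, forward 8.1 m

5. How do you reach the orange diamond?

turn left 165°, forward 5.6 m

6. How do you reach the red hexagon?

turn right 108°, forward 14.0 m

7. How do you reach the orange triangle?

turn right 119°, forward 5.9 m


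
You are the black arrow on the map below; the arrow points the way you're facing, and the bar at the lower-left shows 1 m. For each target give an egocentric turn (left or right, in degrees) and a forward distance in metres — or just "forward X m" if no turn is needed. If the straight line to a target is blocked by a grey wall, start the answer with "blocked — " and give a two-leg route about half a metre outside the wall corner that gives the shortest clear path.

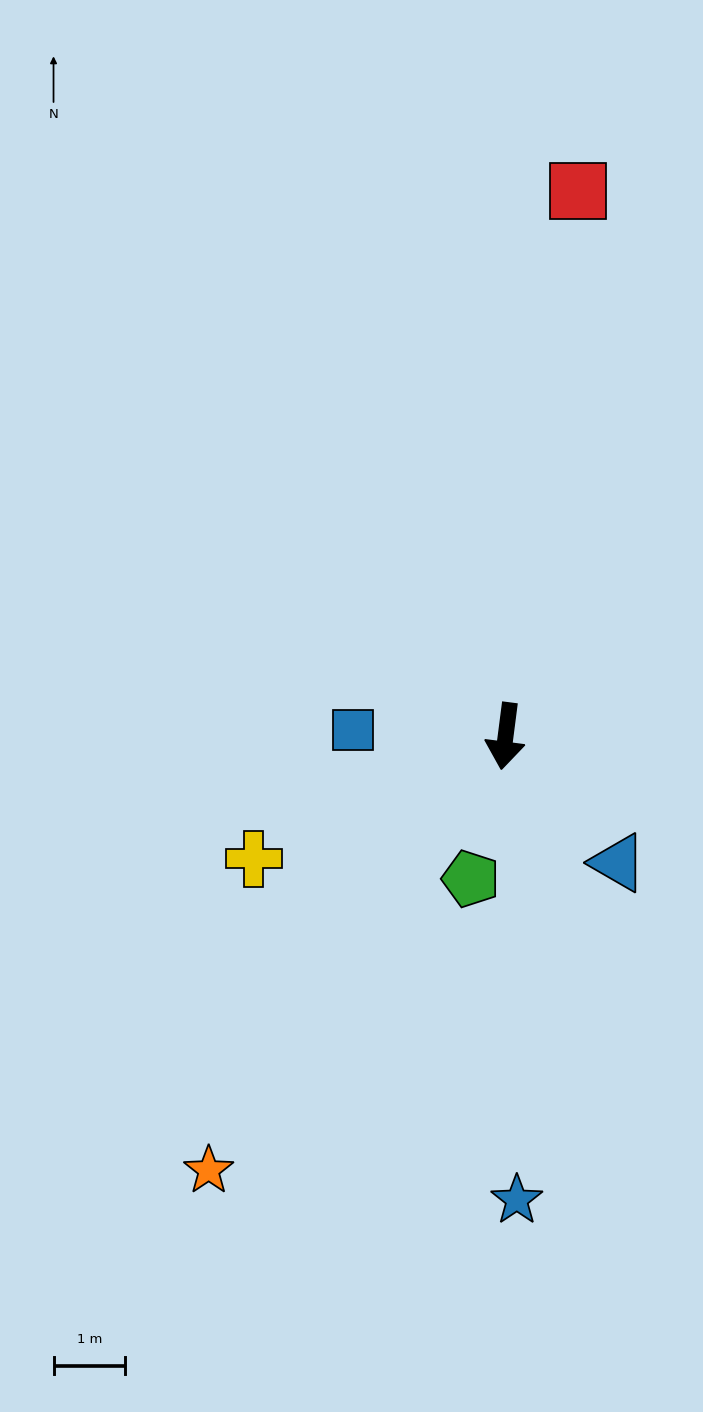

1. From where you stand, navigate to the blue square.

turn right 85°, forward 2.1 m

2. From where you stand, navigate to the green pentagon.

turn right 6°, forward 2.0 m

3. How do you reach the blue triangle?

turn left 49°, forward 2.4 m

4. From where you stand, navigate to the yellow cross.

turn right 57°, forward 3.9 m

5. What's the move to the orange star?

turn right 27°, forward 7.3 m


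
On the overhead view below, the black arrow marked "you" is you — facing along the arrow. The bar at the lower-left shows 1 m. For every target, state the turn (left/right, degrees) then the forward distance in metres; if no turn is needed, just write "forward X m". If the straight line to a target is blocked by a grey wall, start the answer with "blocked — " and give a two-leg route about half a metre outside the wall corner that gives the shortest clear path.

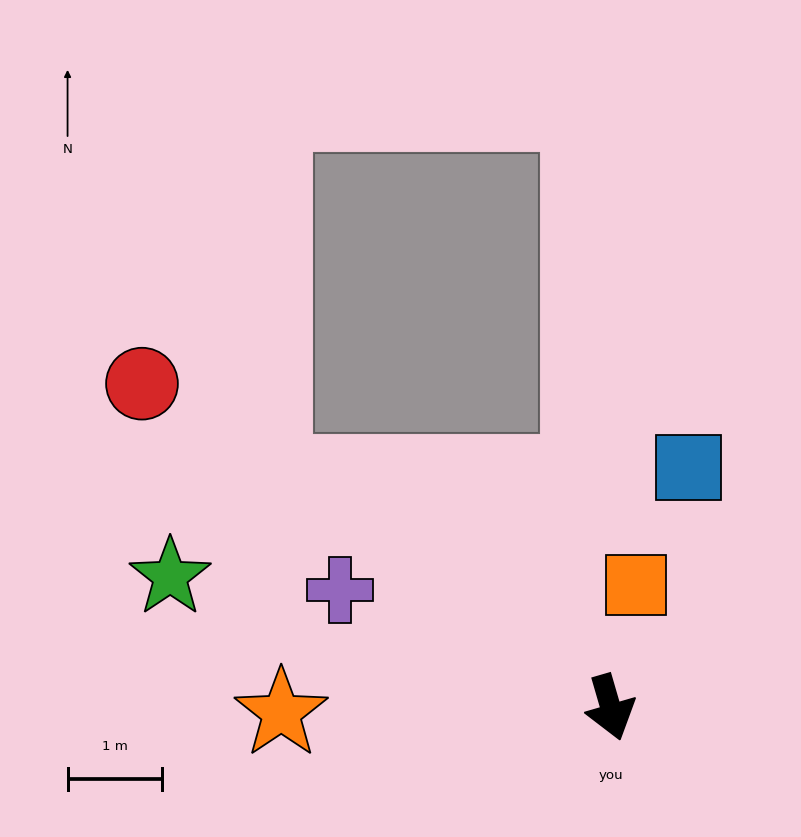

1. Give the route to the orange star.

turn right 105°, forward 3.5 m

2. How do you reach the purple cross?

turn right 130°, forward 3.1 m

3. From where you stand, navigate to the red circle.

turn right 141°, forward 6.0 m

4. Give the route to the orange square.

turn left 152°, forward 1.3 m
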